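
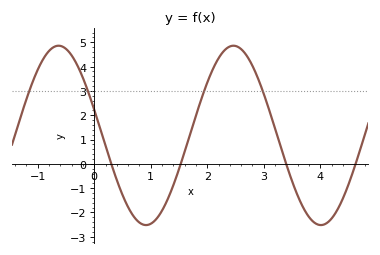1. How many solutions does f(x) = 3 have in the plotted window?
4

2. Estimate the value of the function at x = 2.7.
4.45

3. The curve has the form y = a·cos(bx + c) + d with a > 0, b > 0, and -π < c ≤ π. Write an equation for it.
y = 3.69cos(2.03x + 1.28) + 1.17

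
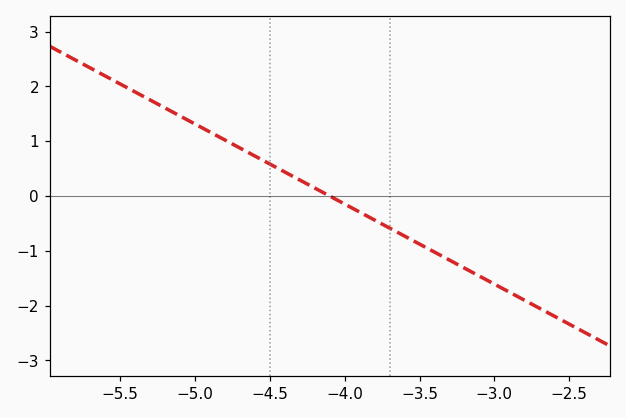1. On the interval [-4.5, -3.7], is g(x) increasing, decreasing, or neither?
decreasing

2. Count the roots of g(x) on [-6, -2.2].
1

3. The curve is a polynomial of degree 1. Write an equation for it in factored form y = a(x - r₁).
y = -1.46(x + 4.1)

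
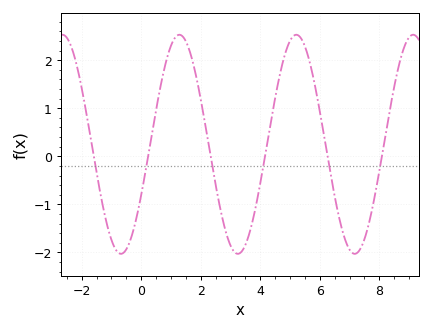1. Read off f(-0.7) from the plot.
-2.03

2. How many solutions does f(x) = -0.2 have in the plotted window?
6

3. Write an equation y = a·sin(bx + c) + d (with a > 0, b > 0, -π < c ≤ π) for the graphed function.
y = 2.28sin(1.6x - 0.48) + 0.25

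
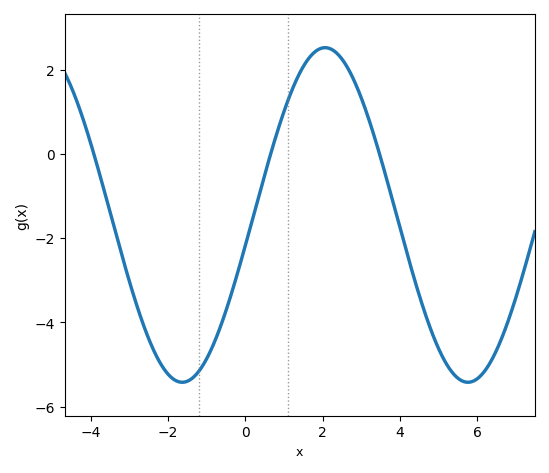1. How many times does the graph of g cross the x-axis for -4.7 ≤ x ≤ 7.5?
3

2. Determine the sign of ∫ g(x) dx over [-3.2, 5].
negative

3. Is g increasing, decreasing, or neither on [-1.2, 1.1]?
increasing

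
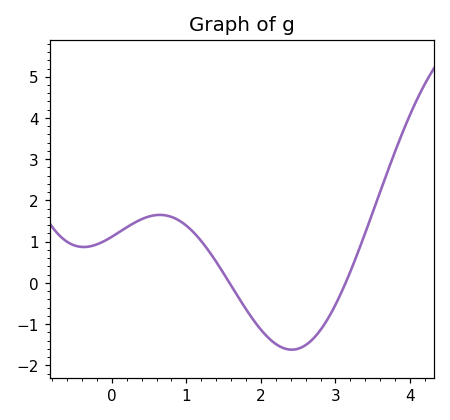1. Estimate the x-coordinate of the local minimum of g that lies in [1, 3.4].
2.41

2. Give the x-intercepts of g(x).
1.58, 3.14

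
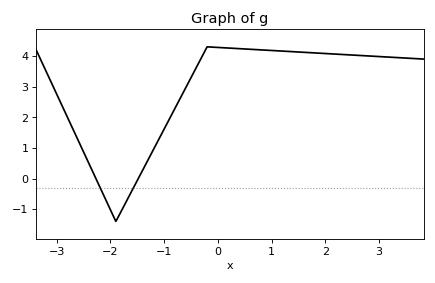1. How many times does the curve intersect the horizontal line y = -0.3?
2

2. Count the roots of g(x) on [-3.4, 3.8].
2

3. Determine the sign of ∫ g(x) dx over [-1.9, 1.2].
positive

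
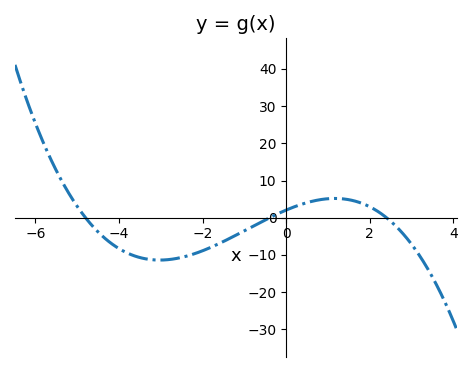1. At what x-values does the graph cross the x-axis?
-4.8, -0.4, 2.4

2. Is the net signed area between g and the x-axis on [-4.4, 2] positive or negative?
negative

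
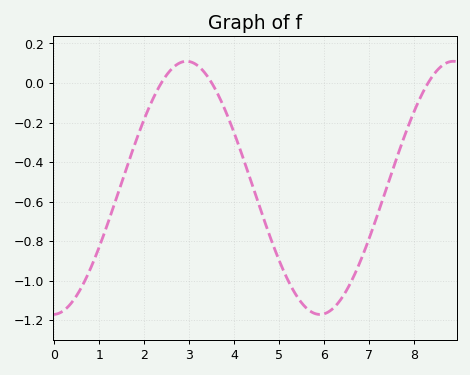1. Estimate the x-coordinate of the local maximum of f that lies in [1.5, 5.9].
3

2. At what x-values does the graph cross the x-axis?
2.4, 3.4, 8.4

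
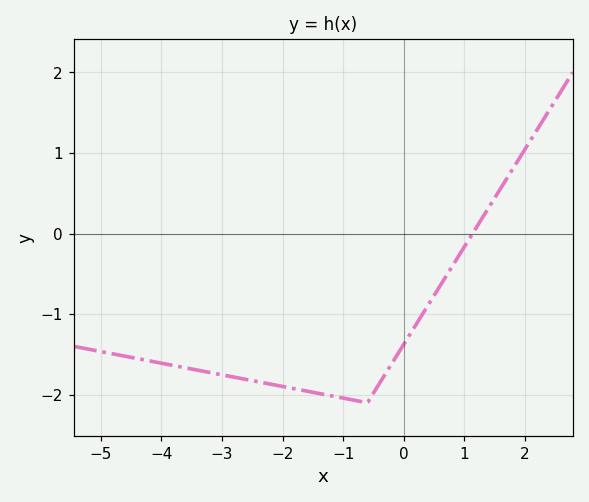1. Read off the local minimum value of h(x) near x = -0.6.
-2.1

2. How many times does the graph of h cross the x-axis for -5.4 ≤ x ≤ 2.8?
1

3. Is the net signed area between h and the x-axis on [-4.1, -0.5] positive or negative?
negative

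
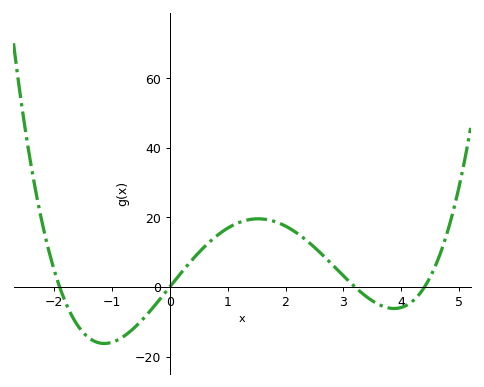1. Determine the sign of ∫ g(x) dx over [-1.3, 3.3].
positive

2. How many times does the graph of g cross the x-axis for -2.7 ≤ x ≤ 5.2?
4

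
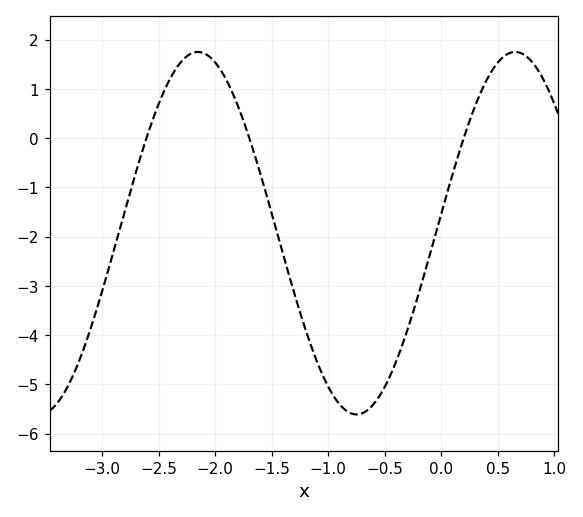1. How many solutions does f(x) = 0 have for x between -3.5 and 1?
3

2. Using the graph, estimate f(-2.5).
0.692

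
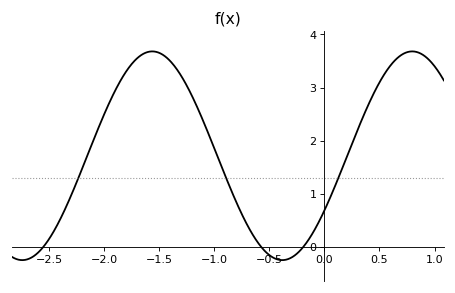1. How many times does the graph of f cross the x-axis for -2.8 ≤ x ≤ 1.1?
3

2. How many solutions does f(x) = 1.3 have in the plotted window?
3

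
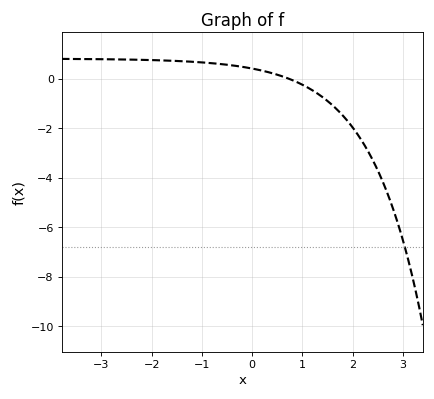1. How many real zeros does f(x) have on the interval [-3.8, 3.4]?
1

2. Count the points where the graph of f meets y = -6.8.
1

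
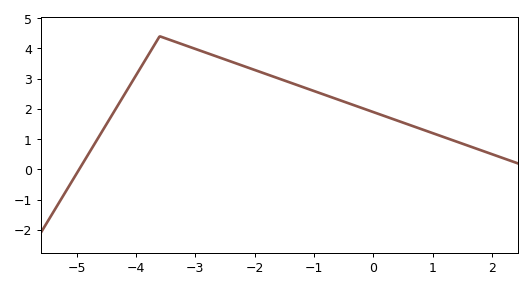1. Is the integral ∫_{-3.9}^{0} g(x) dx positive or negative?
positive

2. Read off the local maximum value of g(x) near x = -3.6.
4.4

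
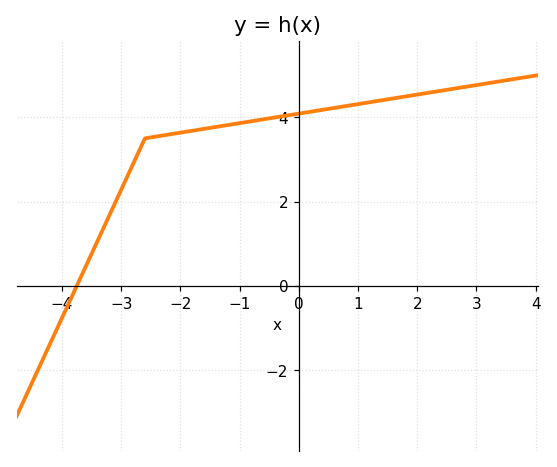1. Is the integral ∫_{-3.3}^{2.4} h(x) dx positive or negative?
positive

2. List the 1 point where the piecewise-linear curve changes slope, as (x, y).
(-2.6, 3.5)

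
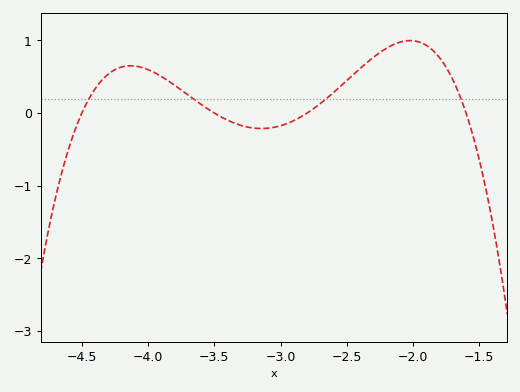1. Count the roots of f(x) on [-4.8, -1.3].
4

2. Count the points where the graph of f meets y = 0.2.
4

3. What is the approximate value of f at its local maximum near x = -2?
0.998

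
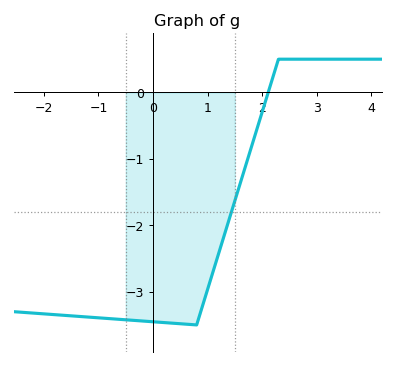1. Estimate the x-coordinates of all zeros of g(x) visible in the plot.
2.1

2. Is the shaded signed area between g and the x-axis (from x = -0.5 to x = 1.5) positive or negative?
negative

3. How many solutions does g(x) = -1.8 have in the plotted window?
1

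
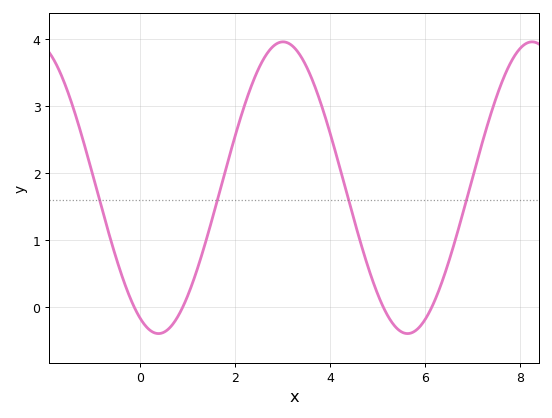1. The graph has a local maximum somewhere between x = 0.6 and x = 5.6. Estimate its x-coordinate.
3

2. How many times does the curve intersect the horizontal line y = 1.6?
4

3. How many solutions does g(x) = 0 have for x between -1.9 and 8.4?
4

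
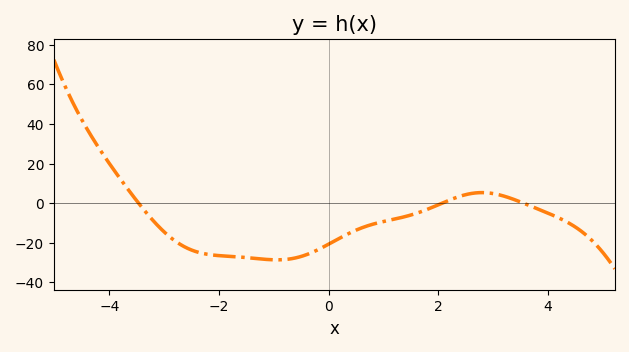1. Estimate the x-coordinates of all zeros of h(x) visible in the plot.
-3.47, 2.07, 3.55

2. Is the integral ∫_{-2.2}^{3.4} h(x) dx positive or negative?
negative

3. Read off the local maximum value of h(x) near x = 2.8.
5.31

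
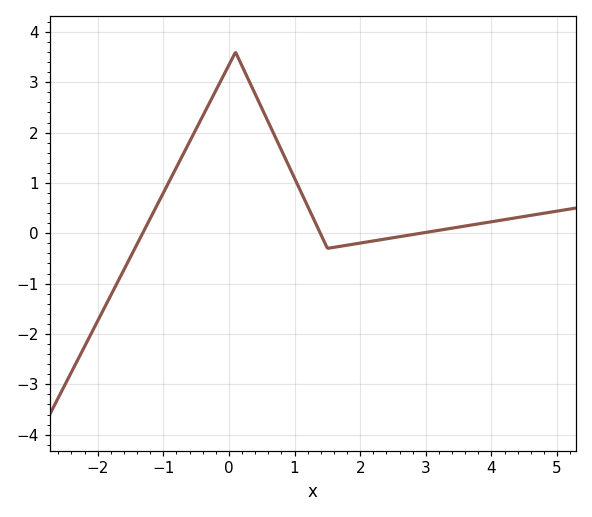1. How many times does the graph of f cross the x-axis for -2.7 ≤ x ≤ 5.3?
3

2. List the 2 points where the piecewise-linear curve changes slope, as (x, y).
(0.1, 3.6); (1.5, -0.3)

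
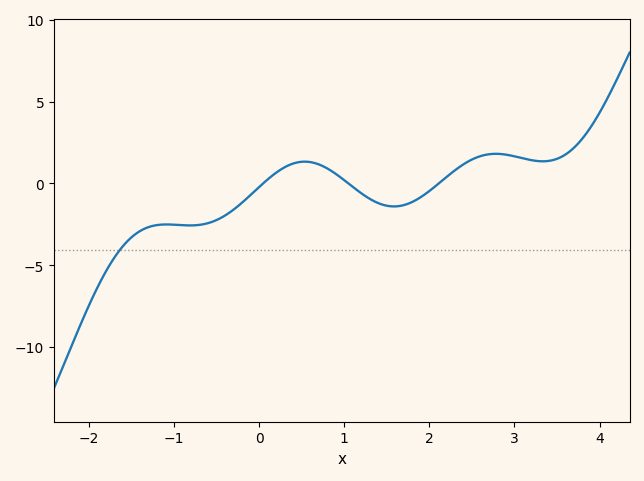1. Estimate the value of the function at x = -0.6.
-2.43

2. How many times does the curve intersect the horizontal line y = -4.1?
1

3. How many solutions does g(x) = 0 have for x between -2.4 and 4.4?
3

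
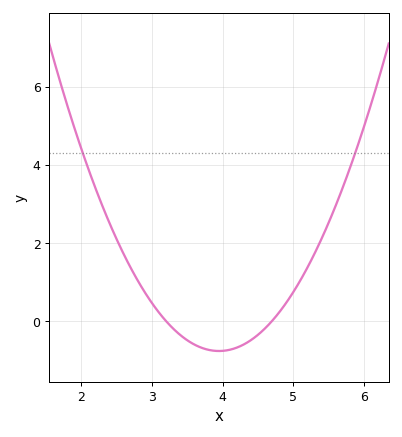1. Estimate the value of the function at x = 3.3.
-0.2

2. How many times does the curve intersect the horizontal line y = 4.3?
2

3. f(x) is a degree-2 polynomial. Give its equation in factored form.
y = 1.36(x - 3.2)(x - 4.7)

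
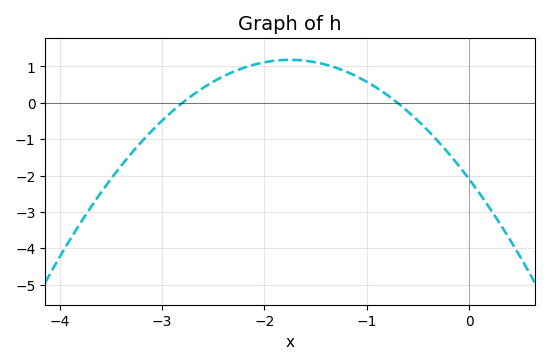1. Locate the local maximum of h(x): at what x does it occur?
-1.8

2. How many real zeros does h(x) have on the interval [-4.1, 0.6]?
2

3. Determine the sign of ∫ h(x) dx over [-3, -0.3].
positive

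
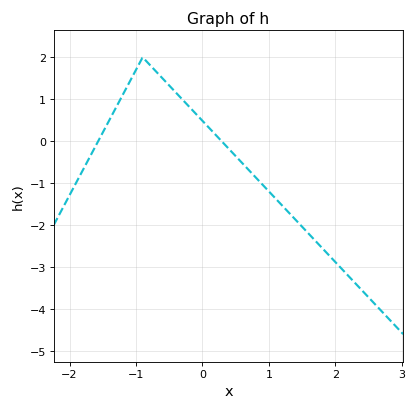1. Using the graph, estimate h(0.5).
-0.358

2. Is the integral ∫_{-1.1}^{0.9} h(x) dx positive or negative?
positive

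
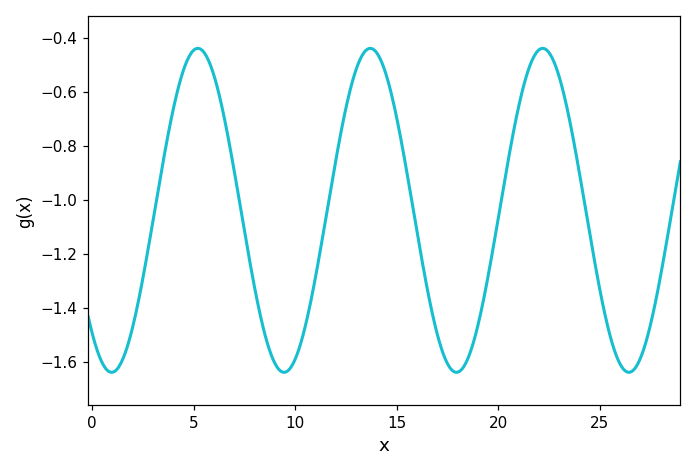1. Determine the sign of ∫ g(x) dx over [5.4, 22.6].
negative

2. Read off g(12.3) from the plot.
-0.733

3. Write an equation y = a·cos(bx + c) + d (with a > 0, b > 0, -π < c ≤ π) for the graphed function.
y = 0.6cos(0.74x + 2.43) - 1.04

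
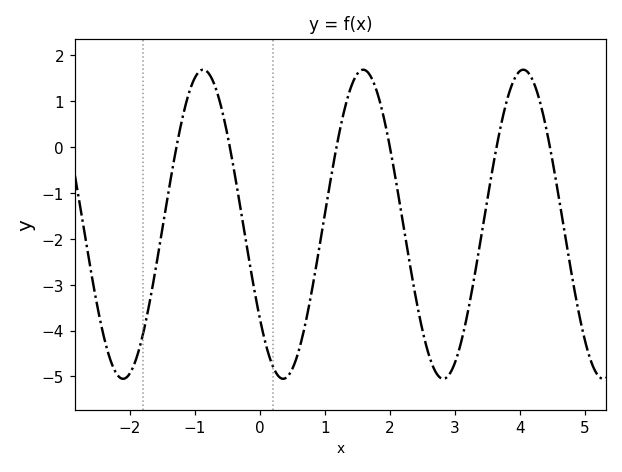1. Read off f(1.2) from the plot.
0.165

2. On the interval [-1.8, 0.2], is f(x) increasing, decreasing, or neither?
neither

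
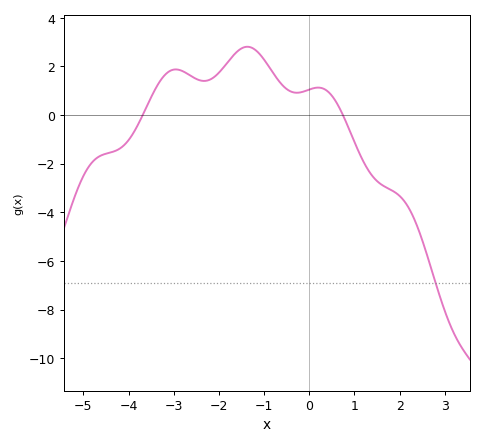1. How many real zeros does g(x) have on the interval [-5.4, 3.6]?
2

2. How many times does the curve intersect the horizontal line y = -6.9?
1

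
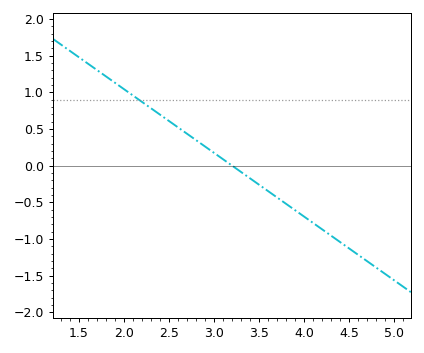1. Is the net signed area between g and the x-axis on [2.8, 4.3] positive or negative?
negative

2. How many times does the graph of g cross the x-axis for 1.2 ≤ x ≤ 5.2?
1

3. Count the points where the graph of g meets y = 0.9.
1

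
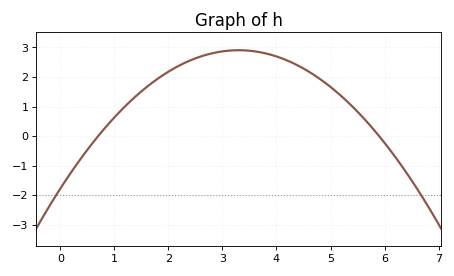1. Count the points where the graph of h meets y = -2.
2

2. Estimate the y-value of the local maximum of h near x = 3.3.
2.91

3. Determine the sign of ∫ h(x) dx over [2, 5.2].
positive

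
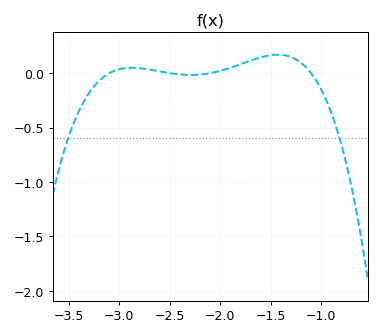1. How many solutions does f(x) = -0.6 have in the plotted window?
2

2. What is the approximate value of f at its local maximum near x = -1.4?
0.17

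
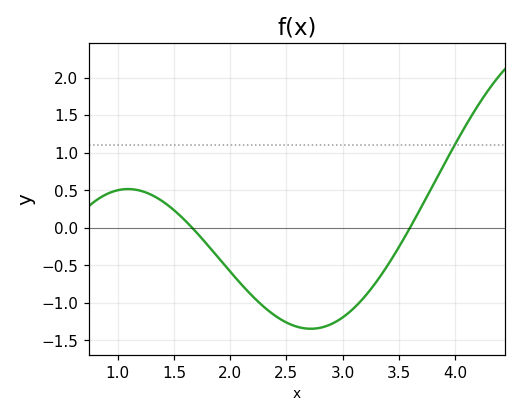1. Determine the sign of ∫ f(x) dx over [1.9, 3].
negative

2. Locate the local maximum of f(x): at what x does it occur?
1.1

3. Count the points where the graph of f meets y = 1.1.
1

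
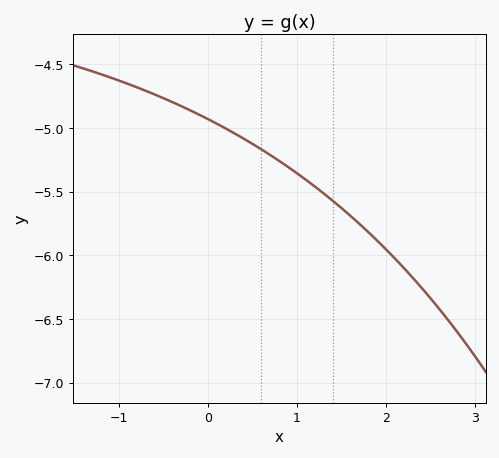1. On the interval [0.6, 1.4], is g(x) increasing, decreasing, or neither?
decreasing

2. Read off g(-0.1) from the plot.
-4.89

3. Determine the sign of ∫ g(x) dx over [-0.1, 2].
negative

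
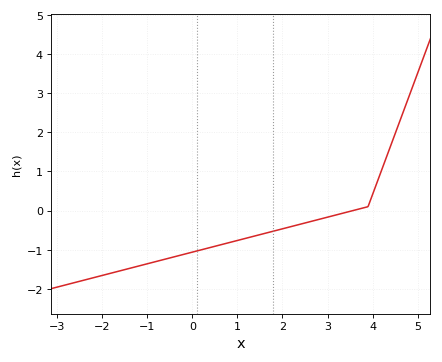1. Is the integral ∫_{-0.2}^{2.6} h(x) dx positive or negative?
negative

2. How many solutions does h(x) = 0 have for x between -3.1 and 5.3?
1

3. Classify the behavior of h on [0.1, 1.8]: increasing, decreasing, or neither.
increasing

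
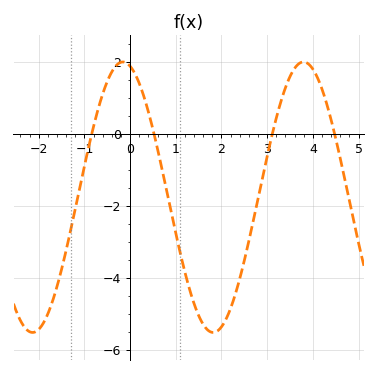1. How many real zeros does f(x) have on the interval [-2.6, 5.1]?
4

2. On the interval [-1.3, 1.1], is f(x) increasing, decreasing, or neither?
neither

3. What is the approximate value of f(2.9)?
-1.2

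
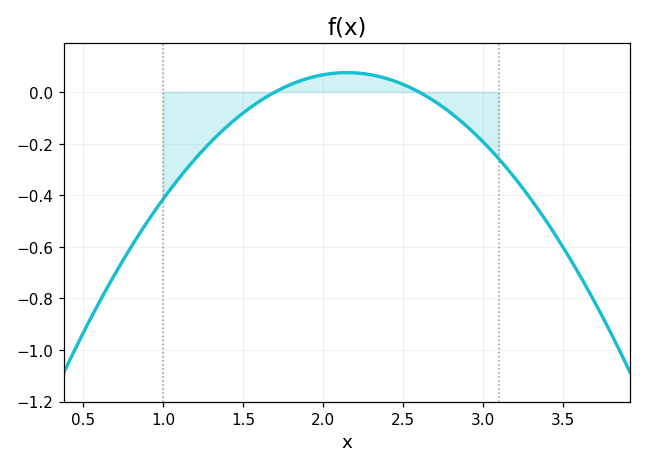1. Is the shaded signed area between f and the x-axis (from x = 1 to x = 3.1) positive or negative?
negative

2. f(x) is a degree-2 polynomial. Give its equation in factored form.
y = -0.37(x - 1.7)(x - 2.6)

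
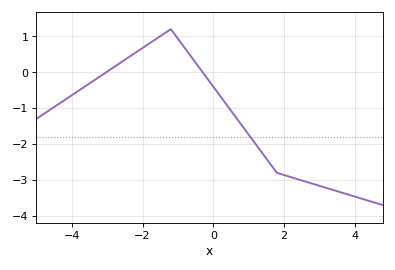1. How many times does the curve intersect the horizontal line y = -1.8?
1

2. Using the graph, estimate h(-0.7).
0.533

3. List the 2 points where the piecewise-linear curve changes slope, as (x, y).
(-1.2, 1.2); (1.8, -2.8)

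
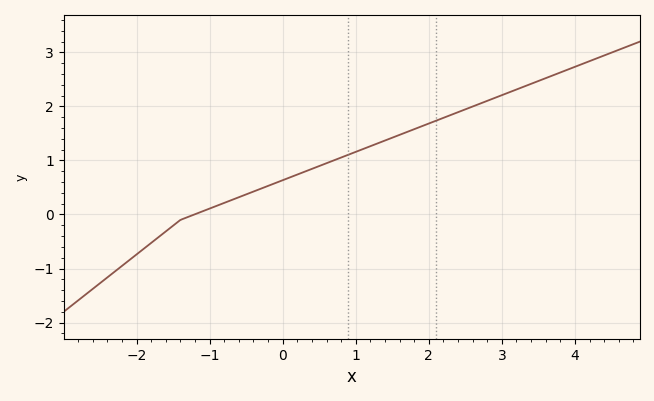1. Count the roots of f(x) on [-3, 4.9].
1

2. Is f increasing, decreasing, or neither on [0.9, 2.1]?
increasing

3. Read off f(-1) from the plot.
0.11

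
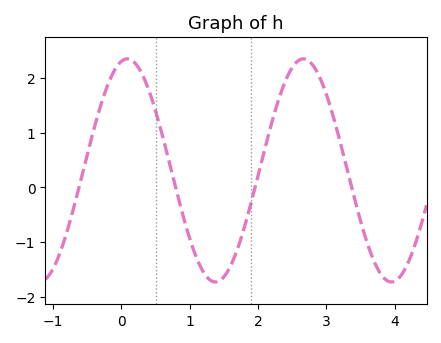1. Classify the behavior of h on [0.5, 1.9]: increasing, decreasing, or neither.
neither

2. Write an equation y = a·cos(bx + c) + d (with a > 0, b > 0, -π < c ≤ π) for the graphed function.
y = 2.04cos(2.4x - 0.21) + 0.31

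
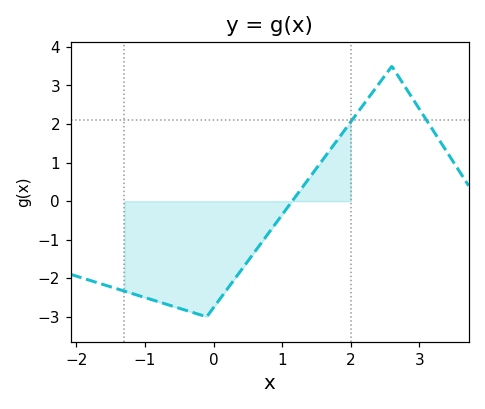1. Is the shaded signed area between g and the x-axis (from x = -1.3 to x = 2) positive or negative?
negative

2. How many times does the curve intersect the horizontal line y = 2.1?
2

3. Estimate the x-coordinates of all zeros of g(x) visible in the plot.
1.1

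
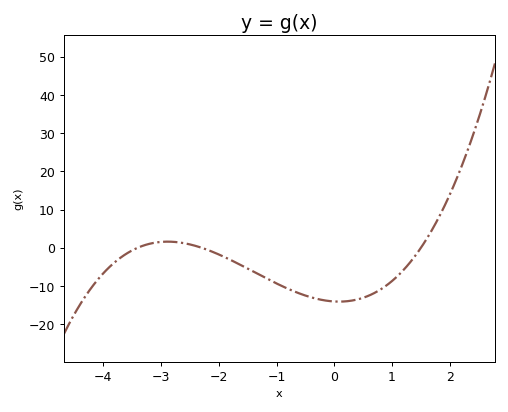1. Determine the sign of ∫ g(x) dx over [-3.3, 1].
negative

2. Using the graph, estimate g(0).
-14.1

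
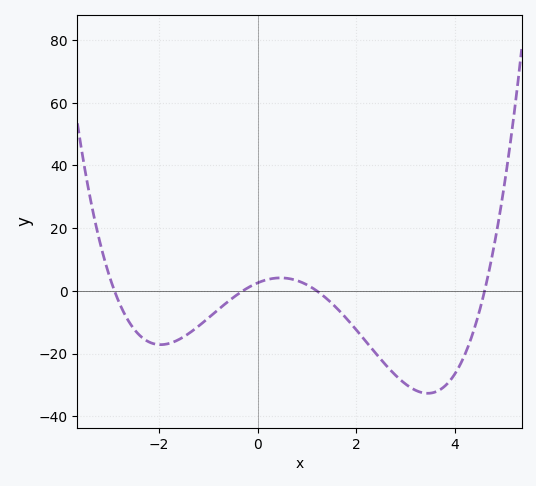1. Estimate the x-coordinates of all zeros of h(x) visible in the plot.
-2.8, -0.2, 1.2, 4.6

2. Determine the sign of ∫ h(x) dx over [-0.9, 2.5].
negative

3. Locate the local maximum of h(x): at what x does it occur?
0.4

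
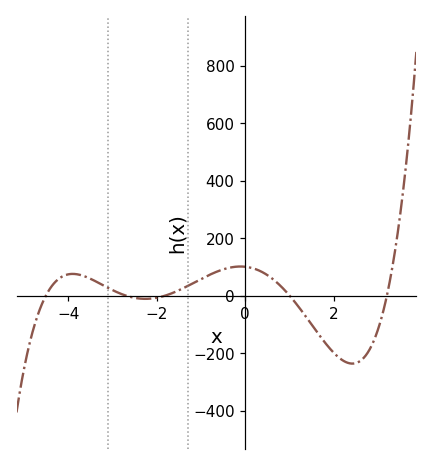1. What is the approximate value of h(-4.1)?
60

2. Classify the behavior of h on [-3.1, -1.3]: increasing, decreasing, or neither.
neither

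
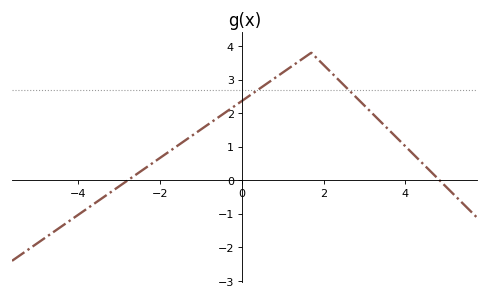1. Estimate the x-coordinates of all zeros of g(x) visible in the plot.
-2.79, 4.84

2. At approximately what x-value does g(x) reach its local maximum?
1.7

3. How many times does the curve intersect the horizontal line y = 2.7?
2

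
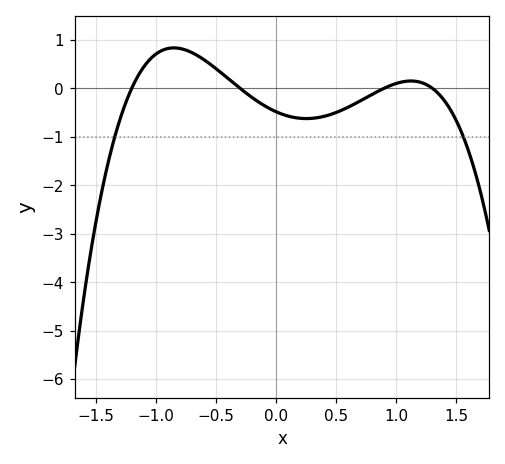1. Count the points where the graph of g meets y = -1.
2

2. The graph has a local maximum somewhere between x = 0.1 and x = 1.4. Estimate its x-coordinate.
1.1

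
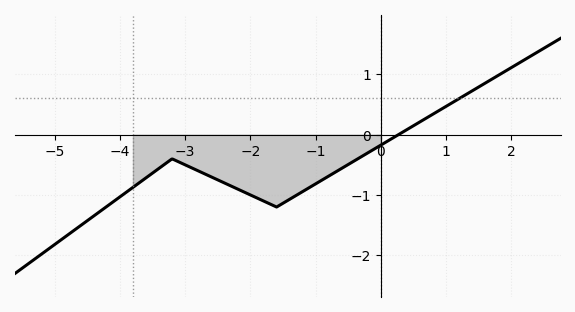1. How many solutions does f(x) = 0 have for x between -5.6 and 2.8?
1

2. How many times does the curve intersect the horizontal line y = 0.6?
1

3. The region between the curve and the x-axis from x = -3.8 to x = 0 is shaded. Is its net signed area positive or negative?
negative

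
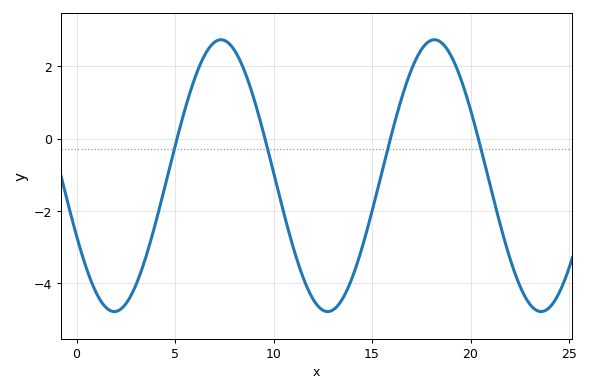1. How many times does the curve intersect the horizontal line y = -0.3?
4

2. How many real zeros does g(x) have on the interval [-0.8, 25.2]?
4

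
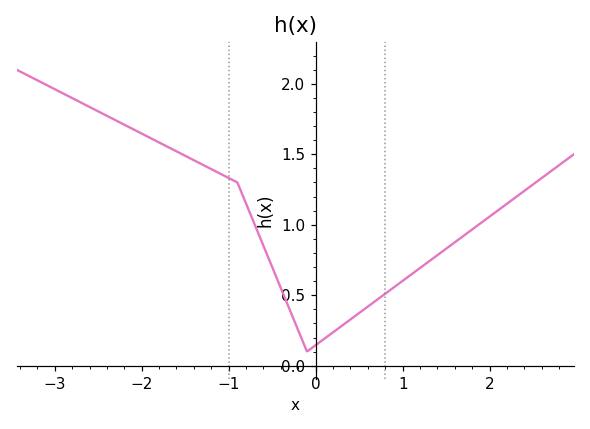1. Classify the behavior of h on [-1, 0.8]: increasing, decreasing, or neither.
neither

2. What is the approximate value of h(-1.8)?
1.6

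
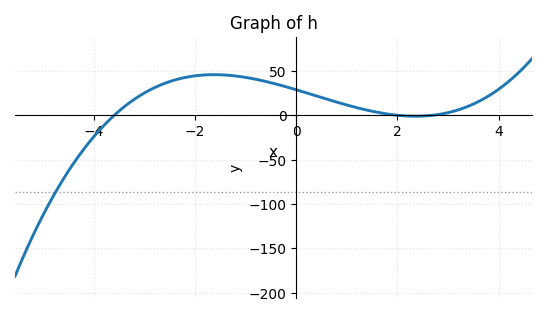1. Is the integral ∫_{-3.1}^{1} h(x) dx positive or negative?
positive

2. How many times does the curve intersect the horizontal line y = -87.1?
1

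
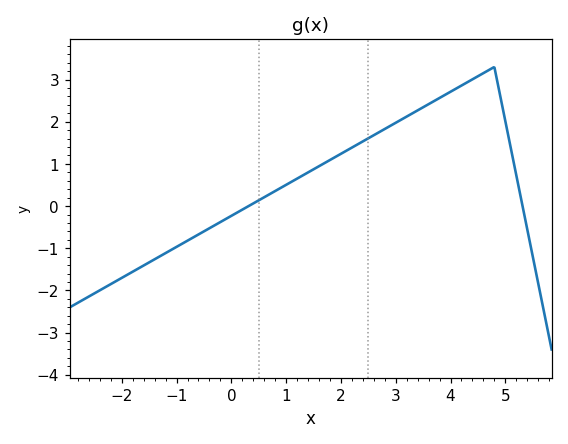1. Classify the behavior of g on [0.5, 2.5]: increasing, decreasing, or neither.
increasing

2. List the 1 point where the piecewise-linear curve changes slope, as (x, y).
(4.8, 3.3)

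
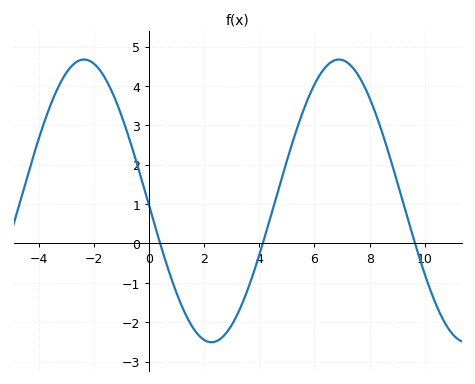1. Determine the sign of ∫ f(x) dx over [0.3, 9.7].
positive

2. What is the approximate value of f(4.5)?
0.9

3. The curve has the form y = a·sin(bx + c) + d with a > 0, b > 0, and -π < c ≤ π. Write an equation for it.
y = 3.59sin(0.68x - 3.1) + 1.08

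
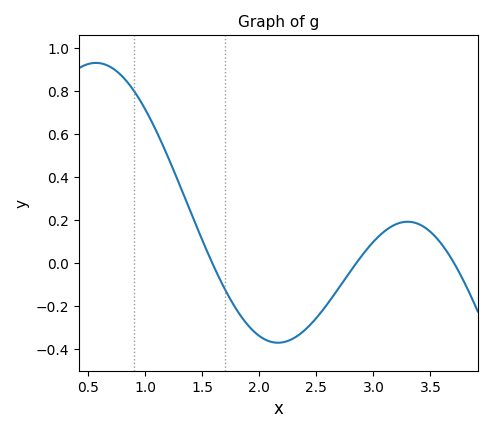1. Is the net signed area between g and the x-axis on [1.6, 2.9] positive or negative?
negative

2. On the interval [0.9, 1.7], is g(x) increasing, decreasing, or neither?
decreasing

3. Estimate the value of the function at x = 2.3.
-0.35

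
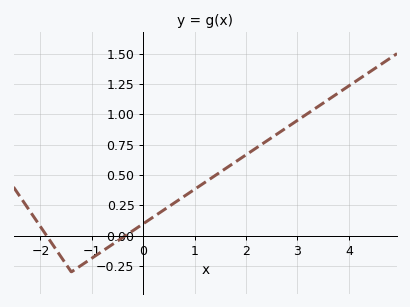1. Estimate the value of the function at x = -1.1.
-0.2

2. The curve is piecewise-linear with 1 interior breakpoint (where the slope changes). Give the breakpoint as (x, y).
(-1.4, -0.3)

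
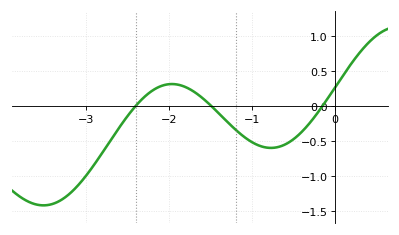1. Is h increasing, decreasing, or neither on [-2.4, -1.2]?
neither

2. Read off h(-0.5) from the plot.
-0.472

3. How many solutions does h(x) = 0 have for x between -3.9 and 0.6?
3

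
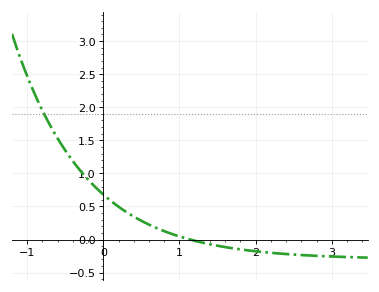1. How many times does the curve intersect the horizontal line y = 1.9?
1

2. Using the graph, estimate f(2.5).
-0.25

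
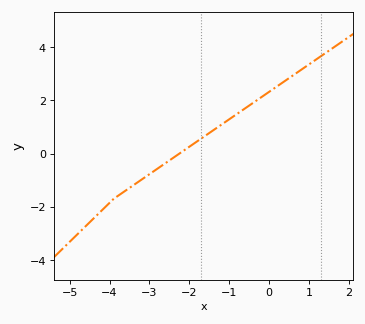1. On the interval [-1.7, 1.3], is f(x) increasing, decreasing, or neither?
increasing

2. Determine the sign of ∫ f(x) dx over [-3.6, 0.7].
positive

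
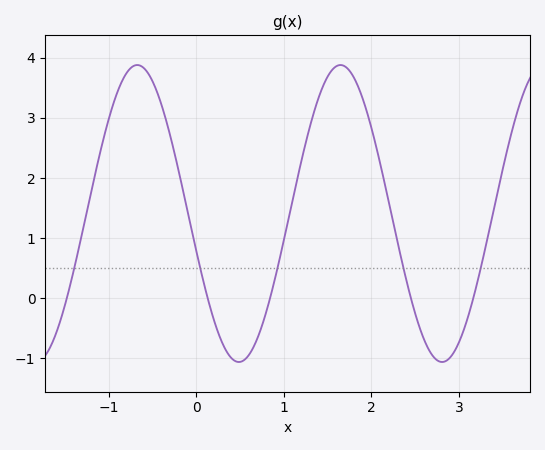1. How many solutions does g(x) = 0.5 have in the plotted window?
5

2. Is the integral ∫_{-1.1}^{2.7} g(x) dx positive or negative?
positive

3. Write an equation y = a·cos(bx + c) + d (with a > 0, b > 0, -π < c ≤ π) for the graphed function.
y = 2.47cos(2.7x + 1.8) + 1.41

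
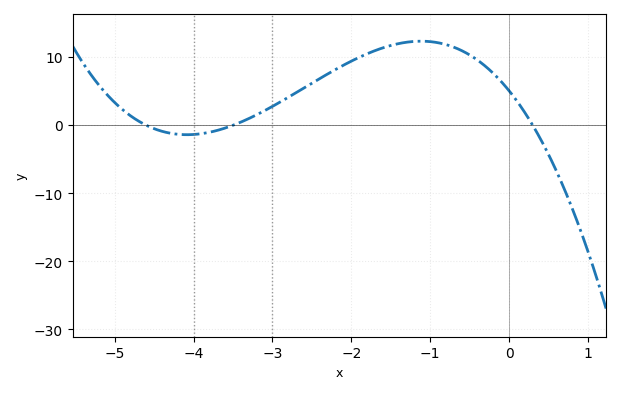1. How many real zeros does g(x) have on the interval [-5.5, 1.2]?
3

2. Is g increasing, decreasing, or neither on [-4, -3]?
increasing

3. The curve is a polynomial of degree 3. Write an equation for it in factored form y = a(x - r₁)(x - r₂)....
y = -1.05(x + 4.6)(x + 3.5)(x - 0.3)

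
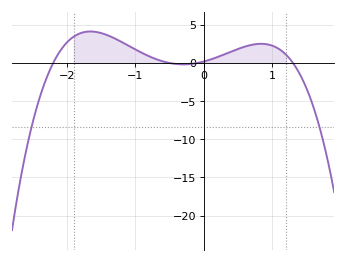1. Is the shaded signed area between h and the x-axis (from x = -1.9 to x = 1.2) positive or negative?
positive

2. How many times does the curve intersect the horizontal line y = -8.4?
2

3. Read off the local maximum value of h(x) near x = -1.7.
4.14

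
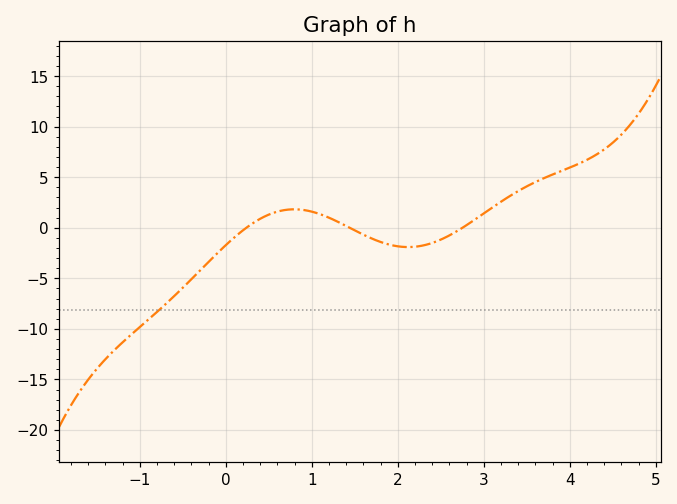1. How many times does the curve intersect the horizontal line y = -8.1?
1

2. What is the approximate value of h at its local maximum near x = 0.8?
2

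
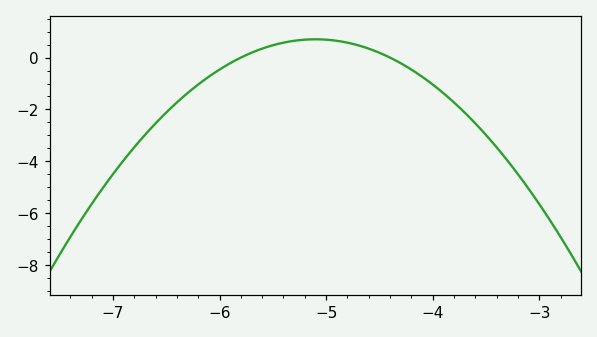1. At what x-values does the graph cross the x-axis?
-5.8, -4.4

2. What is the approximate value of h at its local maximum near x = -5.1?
0.706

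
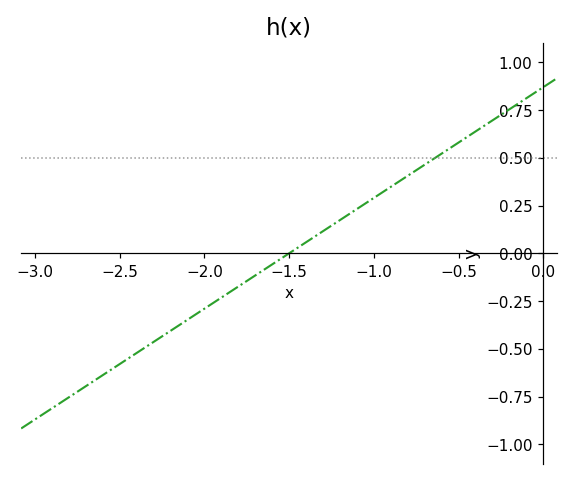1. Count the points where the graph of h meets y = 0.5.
1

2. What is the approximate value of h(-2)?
-0.3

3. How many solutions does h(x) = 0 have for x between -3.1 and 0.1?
1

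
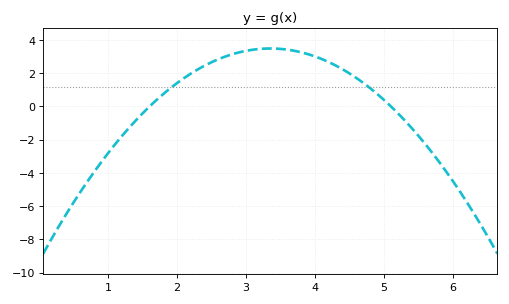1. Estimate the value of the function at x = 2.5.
2.6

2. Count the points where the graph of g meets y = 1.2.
2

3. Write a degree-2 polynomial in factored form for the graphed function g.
y = -1.14(x - 1.6)(x - 5.1)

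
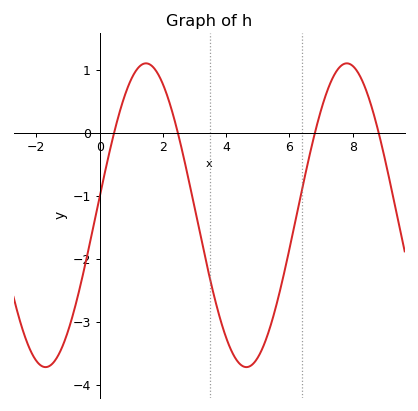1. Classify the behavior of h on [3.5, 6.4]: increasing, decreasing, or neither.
neither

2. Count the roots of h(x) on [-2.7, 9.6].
4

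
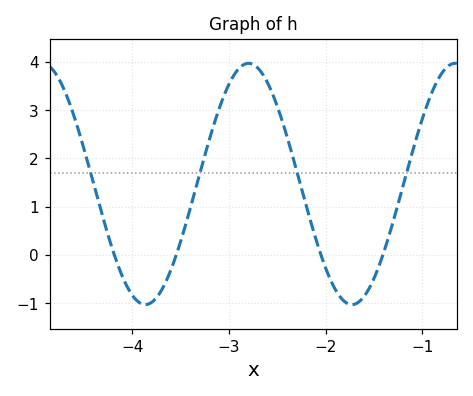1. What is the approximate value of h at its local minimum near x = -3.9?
-1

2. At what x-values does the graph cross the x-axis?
-4.2, -3.5, -2, -1.4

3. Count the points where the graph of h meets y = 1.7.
4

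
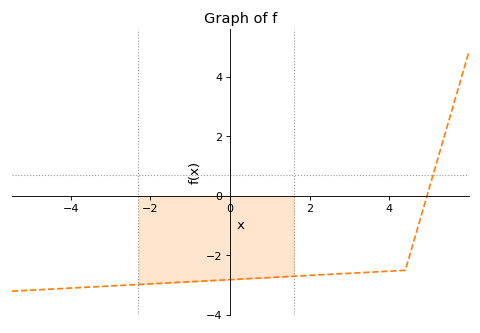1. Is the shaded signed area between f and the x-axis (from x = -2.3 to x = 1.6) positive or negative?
negative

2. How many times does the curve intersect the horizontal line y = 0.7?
1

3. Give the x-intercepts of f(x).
5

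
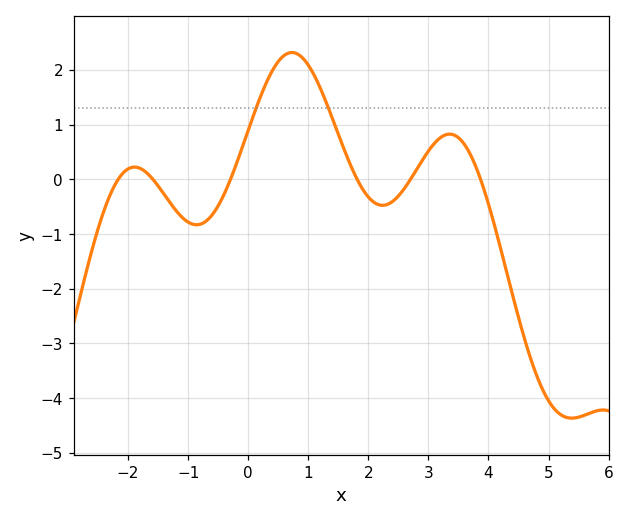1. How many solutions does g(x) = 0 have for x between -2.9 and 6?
6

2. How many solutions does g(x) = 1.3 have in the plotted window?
2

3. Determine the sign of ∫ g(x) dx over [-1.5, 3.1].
positive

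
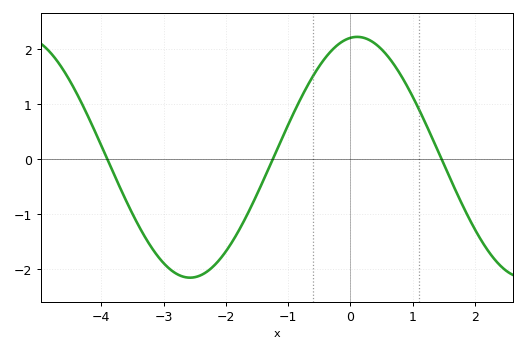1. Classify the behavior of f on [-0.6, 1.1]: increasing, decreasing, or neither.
neither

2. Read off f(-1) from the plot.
0.6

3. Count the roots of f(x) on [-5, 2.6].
3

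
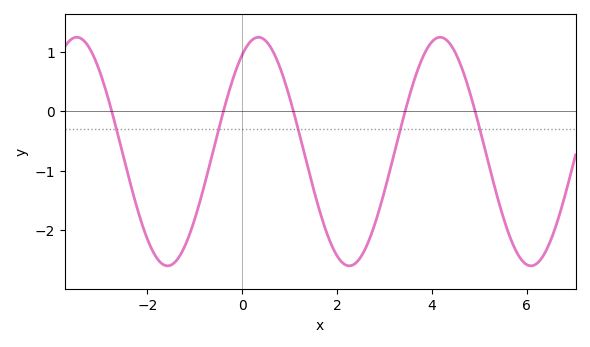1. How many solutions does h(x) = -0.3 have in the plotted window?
5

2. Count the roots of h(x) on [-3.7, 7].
5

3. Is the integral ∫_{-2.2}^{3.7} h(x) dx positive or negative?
negative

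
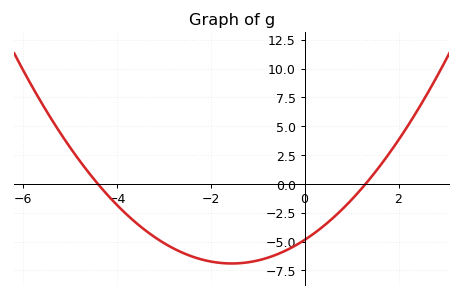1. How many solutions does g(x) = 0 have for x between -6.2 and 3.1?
2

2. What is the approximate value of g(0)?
-5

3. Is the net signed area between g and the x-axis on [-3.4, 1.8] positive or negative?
negative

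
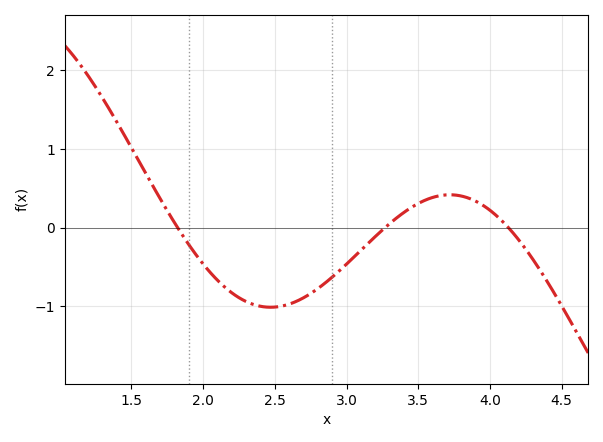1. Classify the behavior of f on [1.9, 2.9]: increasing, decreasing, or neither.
neither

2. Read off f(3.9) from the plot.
0.338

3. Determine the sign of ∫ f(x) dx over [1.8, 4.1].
negative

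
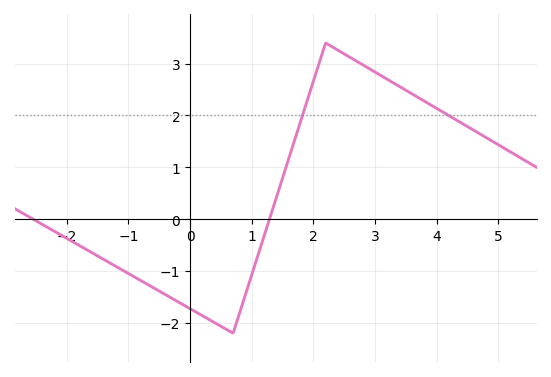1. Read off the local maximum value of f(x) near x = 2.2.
3.4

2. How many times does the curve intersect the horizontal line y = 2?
2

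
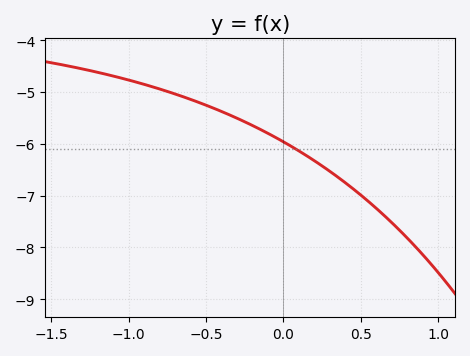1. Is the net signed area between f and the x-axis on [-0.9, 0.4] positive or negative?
negative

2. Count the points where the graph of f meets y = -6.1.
1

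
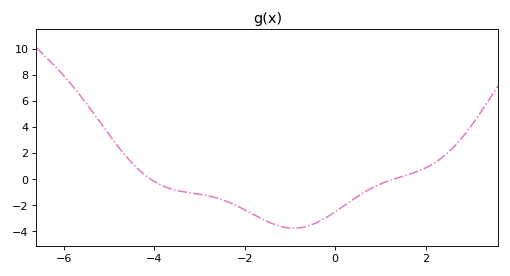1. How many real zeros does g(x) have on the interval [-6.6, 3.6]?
2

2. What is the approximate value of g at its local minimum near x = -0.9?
-3.77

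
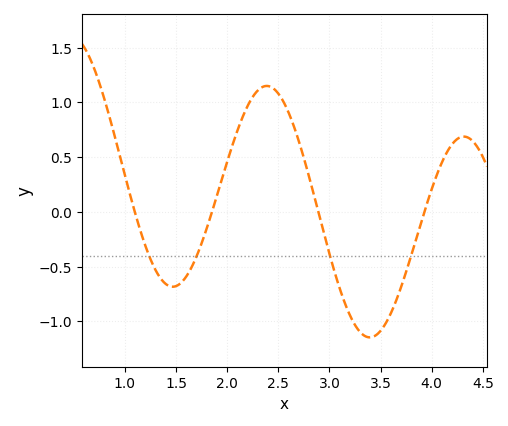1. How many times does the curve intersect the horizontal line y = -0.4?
4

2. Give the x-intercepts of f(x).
1.1, 1.85, 2.89, 3.93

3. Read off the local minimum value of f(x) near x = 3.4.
-1.15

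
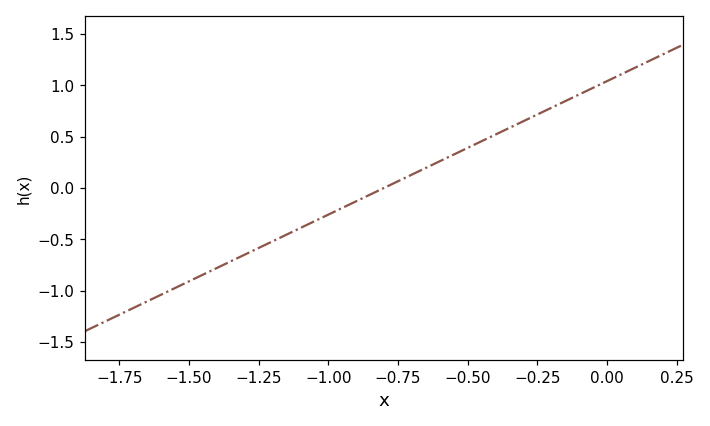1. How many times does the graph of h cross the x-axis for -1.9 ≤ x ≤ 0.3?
1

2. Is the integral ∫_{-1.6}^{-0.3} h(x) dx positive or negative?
negative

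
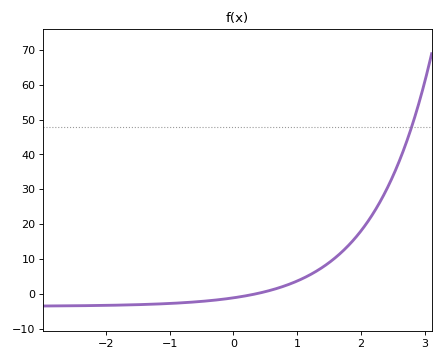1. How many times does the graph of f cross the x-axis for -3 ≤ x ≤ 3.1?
1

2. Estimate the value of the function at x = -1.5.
-3.09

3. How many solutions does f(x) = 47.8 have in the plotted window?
1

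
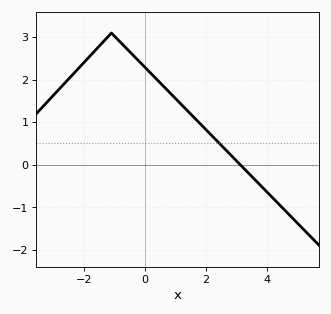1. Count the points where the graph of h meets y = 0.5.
1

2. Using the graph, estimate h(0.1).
2.22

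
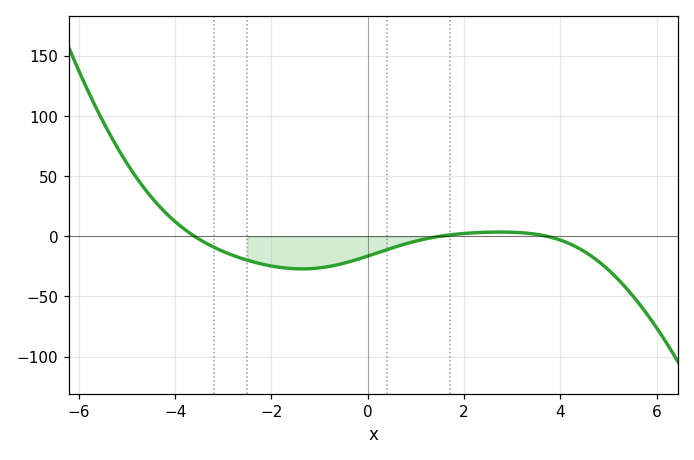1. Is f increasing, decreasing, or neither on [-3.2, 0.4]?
neither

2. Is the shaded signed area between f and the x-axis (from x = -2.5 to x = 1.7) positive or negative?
negative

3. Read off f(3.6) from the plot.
0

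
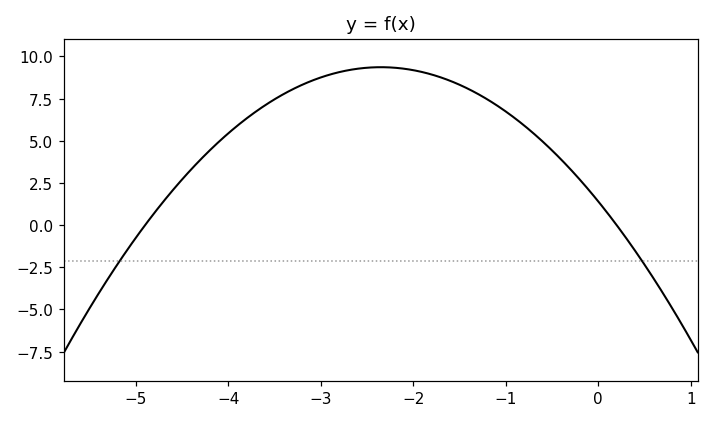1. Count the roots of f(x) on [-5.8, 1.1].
2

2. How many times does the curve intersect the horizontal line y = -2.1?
2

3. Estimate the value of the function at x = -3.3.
8.06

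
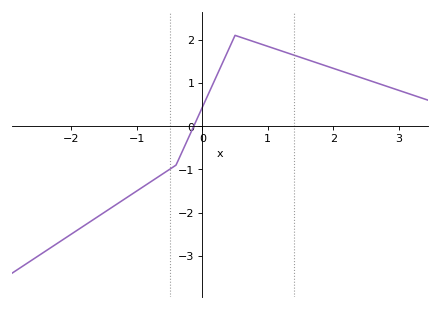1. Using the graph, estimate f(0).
0.4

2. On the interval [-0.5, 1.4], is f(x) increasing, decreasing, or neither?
neither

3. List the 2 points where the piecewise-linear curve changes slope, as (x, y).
(-0.4, -0.9); (0.5, 2.1)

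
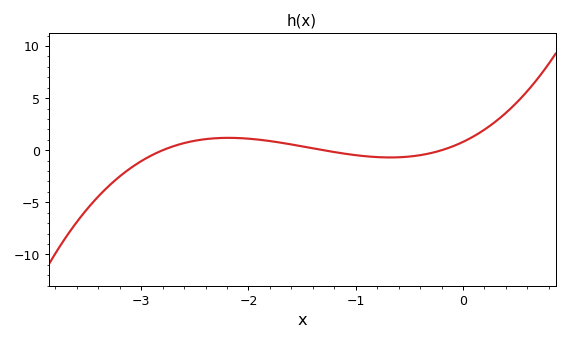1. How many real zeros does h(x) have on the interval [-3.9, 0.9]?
3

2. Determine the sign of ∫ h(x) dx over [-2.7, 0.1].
positive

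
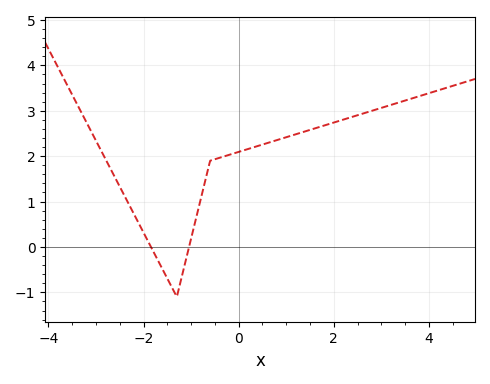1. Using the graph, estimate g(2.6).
2.93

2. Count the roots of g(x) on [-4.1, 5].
2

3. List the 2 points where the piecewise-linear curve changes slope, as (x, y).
(-1.3, -1.1); (-0.6, 1.9)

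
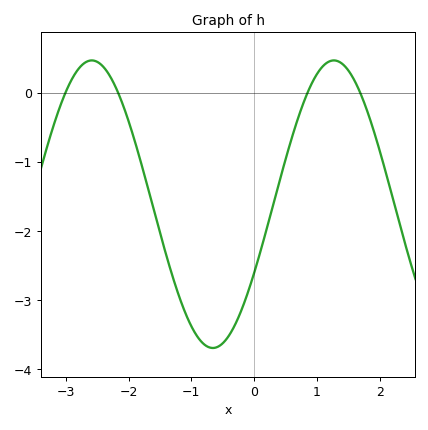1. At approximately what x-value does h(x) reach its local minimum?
-0.657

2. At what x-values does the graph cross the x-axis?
-3.01, -2.16, 0.849, 1.69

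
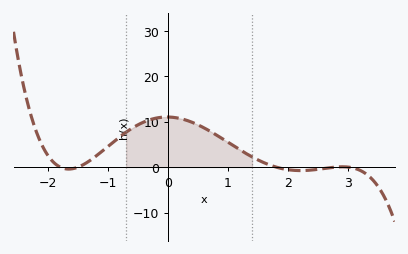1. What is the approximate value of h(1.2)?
4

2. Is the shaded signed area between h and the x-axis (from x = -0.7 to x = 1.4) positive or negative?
positive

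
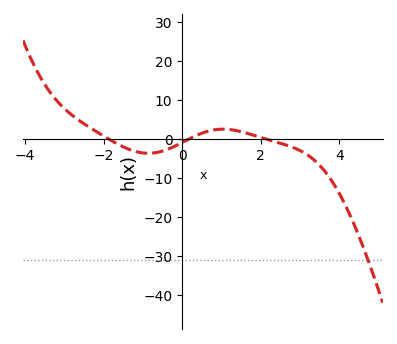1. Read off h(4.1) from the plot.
-16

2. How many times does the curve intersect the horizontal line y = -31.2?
1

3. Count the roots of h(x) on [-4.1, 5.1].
3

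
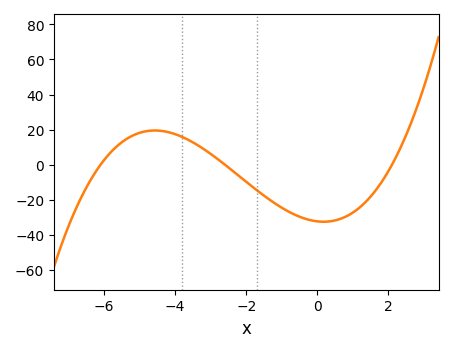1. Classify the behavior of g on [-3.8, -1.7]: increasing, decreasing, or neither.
decreasing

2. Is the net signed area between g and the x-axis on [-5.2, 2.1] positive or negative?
negative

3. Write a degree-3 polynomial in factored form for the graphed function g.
y = 0.97(x + 6.1)(x + 2.6)(x - 2.1)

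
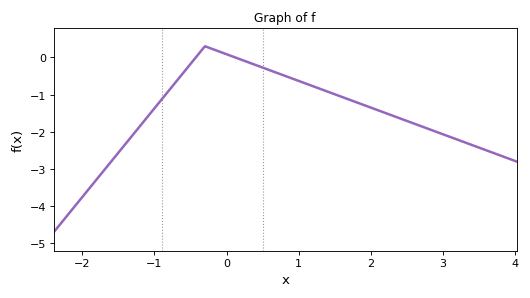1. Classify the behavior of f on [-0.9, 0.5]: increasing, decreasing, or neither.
neither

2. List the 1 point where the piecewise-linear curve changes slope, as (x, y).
(-0.3, 0.3)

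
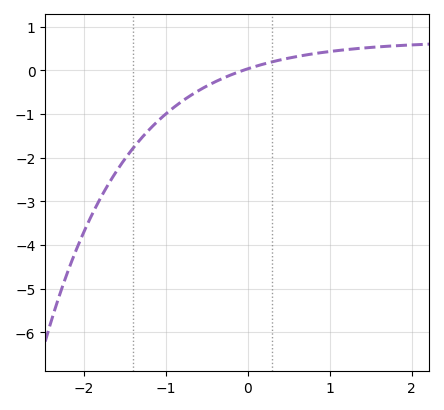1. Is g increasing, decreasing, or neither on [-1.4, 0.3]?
increasing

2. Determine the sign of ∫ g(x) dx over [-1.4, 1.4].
negative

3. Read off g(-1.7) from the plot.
-2.6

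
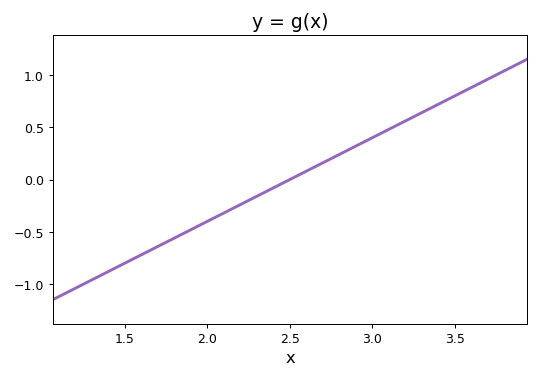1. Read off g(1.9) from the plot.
-0.5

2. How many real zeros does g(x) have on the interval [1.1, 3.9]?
1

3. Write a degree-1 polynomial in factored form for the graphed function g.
y = 0.8(x - 2.5)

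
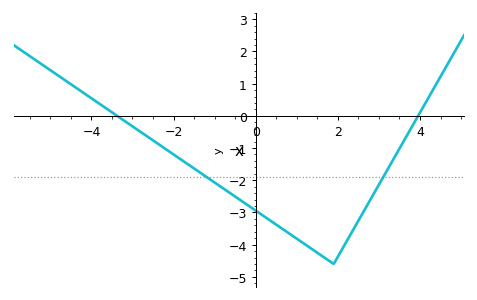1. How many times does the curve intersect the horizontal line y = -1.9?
2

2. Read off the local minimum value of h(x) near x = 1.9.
-4.6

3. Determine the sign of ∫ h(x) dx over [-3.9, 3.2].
negative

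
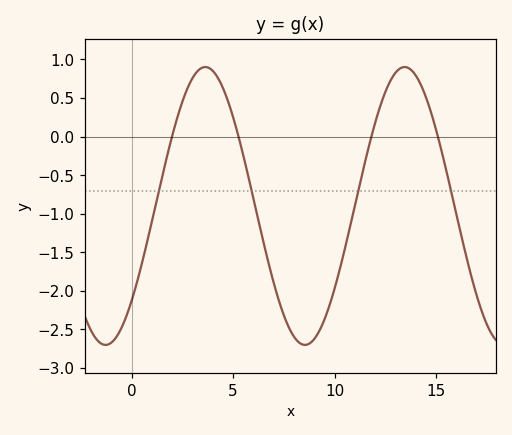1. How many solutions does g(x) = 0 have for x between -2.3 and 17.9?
4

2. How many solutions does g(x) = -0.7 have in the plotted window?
4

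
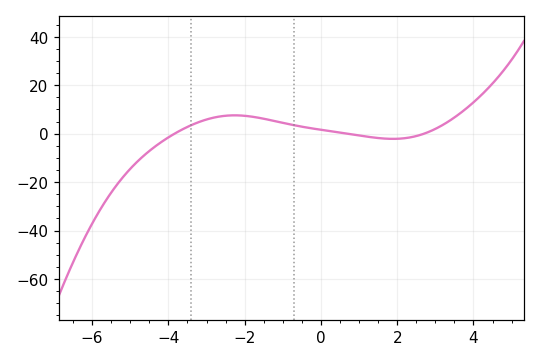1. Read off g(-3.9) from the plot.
0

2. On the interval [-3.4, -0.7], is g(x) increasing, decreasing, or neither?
neither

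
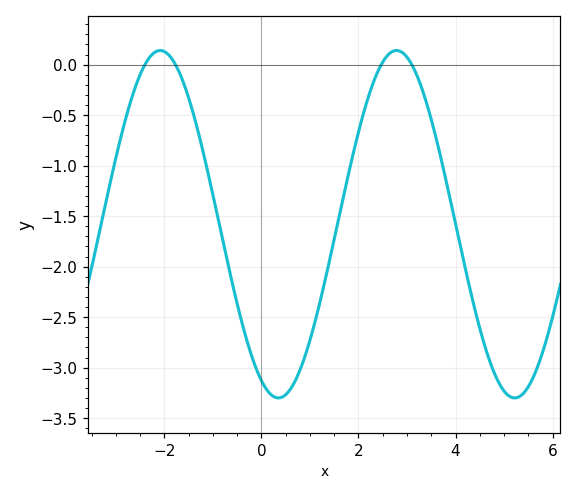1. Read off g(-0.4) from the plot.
-2.55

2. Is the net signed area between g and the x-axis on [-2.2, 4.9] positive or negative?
negative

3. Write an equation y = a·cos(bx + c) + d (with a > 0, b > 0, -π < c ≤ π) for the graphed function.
y = 1.72cos(1.3x + 2.7) - 1.58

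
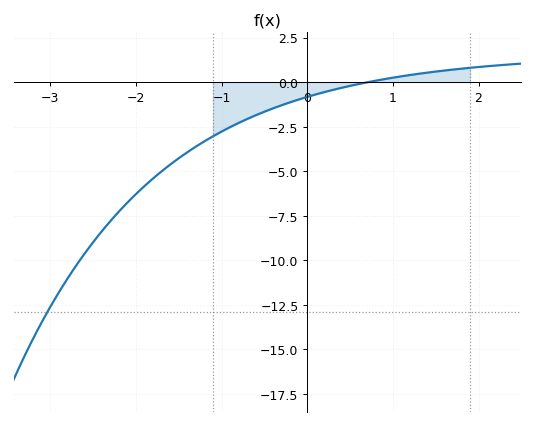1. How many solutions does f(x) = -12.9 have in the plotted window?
1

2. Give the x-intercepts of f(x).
0.712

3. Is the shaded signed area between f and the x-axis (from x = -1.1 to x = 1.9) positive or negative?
negative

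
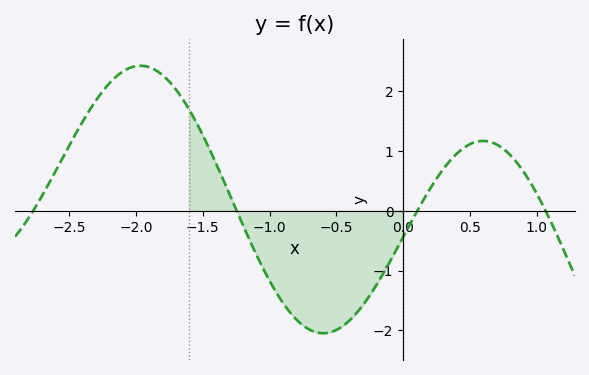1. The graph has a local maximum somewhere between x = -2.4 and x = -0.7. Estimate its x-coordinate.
-2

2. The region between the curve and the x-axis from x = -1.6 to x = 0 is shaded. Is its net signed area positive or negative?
negative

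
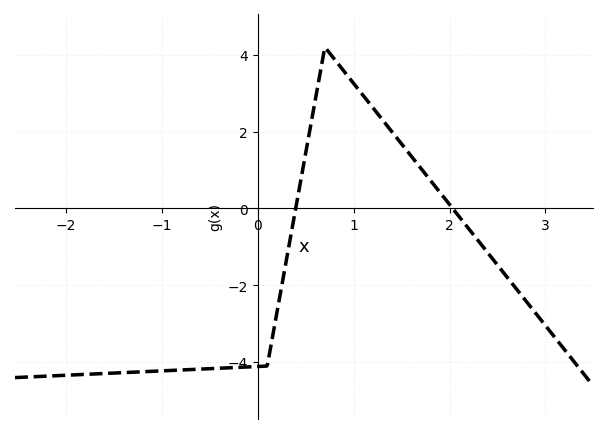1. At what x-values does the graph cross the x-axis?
0.4, 2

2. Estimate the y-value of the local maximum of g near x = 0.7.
4.2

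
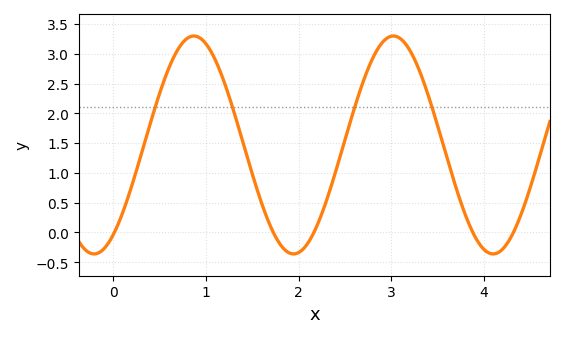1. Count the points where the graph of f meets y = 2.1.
4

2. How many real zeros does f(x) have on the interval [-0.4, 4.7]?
5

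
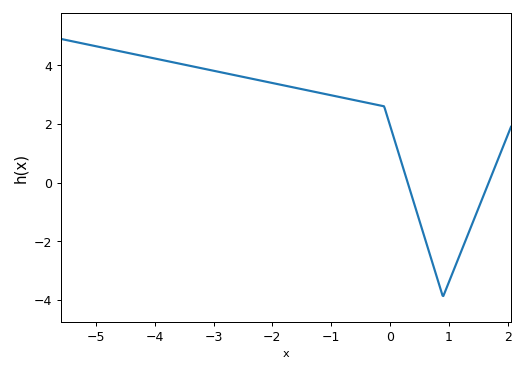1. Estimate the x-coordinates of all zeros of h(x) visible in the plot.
0.3, 1.68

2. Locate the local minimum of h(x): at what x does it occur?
0.9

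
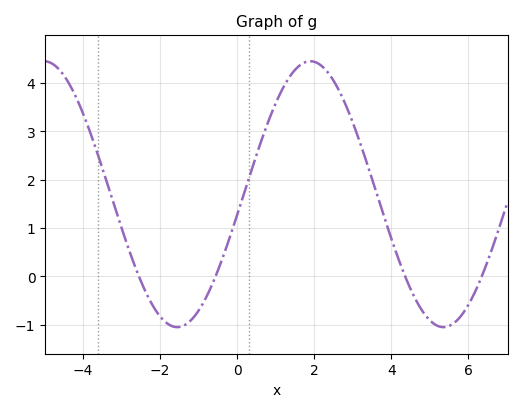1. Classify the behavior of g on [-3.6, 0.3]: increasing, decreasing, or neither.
neither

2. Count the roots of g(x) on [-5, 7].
4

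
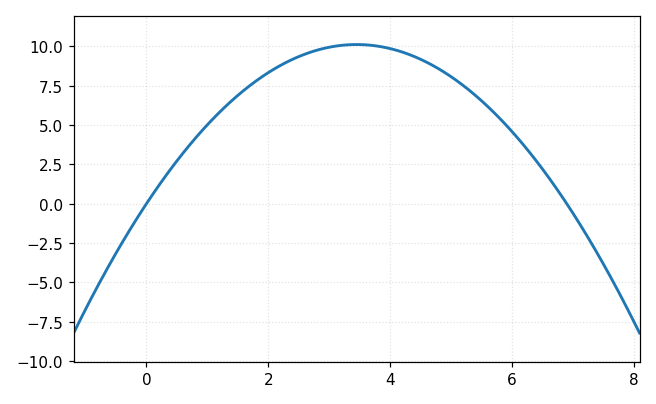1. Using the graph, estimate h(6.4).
2.5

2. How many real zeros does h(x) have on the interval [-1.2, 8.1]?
2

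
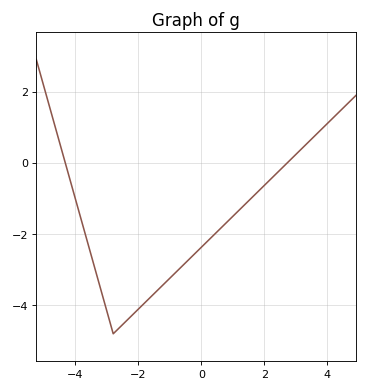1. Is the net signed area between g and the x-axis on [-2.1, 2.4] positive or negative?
negative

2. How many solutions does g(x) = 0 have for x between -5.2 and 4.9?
2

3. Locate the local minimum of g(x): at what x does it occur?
-2.8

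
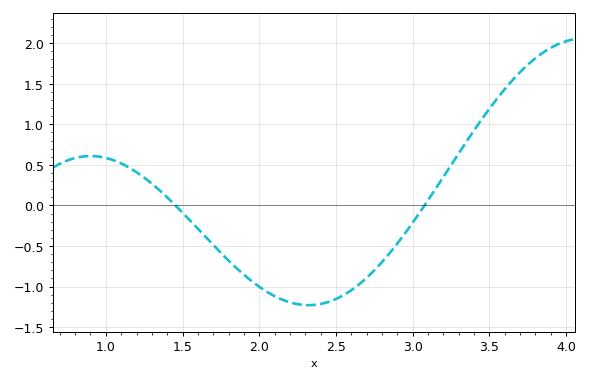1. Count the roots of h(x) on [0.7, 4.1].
2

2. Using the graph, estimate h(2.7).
-0.9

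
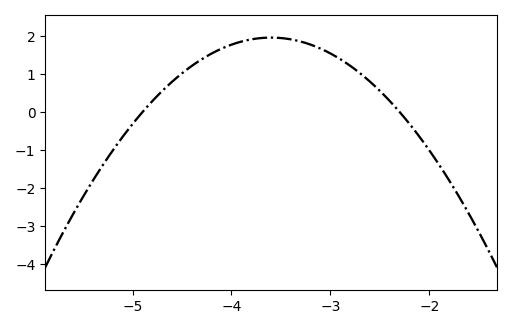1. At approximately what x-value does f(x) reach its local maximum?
-3.6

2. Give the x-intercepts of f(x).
-4.9, -2.3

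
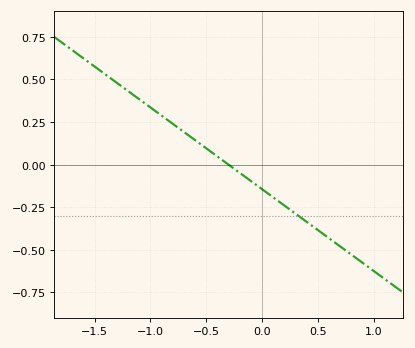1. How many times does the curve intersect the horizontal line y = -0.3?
1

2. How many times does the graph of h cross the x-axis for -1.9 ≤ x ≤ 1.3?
1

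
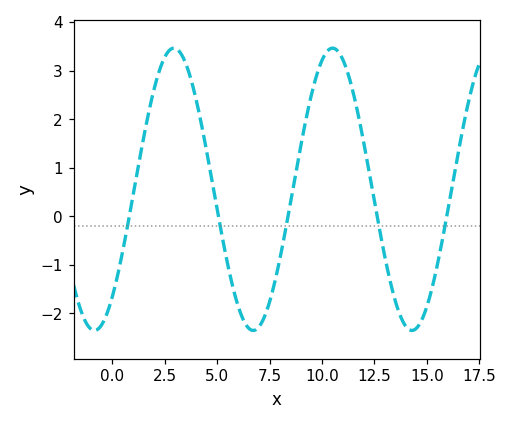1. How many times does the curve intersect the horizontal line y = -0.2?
5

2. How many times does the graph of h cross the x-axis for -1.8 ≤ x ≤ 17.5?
5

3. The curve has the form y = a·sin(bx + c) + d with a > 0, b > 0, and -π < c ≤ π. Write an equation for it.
y = 2.91sin(0.83x - 0.862) + 0.56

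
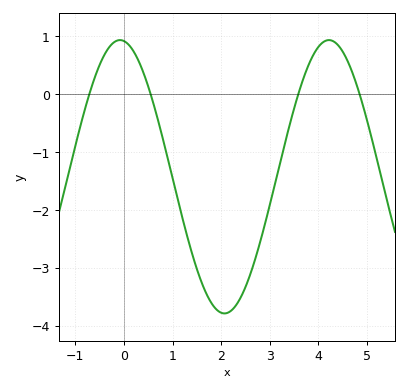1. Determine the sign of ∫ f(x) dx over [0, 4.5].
negative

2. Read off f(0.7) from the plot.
-0.4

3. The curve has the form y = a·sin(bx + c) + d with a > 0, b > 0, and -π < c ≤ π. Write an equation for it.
y = 2.36sin(1.5x + 1.7) - 1.43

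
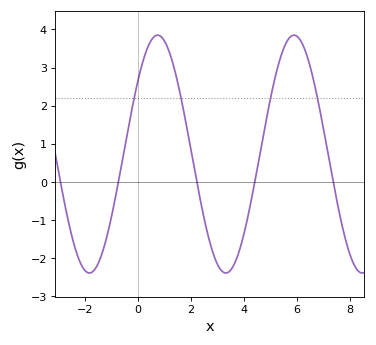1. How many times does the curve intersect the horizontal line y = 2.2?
4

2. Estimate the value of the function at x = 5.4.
3.3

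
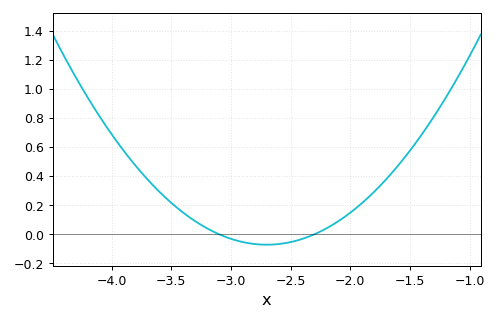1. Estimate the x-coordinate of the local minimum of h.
-2.7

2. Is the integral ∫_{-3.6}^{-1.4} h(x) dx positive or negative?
positive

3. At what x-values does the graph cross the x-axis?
-3.1, -2.3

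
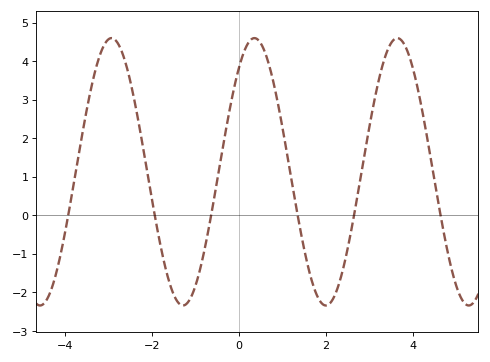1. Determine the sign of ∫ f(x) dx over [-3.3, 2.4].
positive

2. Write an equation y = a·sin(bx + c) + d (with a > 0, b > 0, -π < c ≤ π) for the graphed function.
y = 3.47sin(1.9x + 0.89) + 1.13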